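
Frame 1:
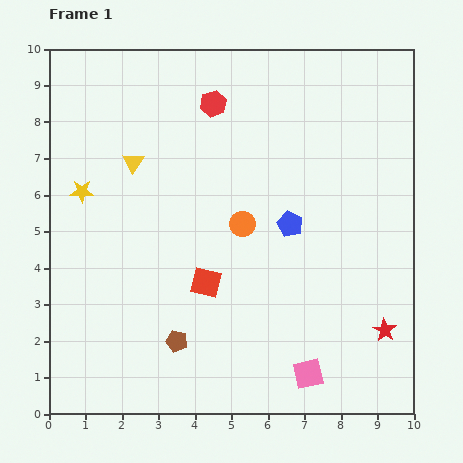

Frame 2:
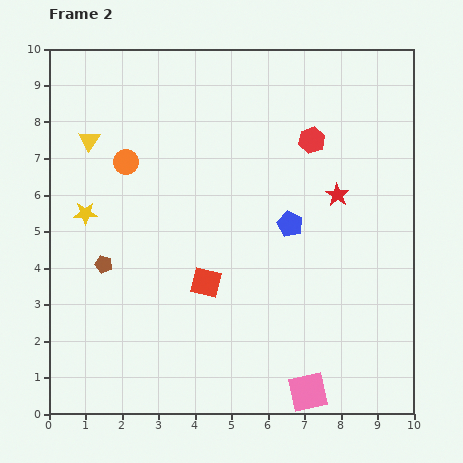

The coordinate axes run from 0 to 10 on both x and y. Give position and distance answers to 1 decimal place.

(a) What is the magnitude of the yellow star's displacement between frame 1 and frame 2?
0.6

The yellow star moved from (0.9, 6.1) to (1.0, 5.5), a distance of √(0.1² + 0.6²) ≈ 0.6.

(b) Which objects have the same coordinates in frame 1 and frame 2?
the blue pentagon, the red square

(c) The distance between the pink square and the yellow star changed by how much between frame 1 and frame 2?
-0.2

Distance in frame 1: 8.0. Distance in frame 2: 7.8.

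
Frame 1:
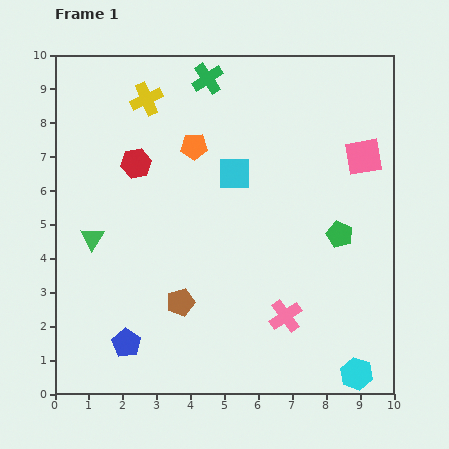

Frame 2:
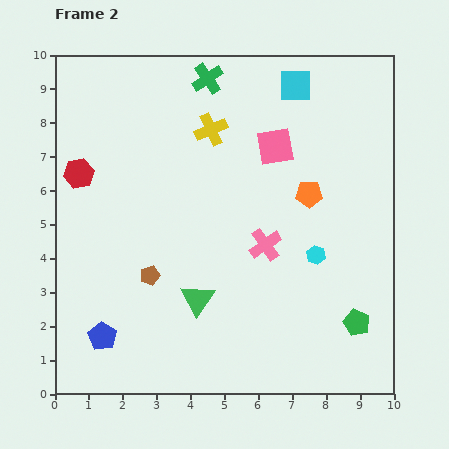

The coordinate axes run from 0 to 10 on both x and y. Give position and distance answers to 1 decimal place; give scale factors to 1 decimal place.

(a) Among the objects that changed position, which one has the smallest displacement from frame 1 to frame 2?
the blue pentagon

(moved 0.7)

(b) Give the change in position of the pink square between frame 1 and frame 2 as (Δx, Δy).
(-2.6, 0.3)

The pink square was at (9.1, 7.0) in frame 1 and (6.5, 7.3) in frame 2.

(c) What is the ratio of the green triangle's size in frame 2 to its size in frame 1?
1.4×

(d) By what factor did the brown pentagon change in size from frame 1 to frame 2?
0.7×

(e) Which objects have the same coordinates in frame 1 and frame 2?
the green cross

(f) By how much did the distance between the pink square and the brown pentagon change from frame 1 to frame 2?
-1.6

Distance in frame 1: 6.9. Distance in frame 2: 5.3.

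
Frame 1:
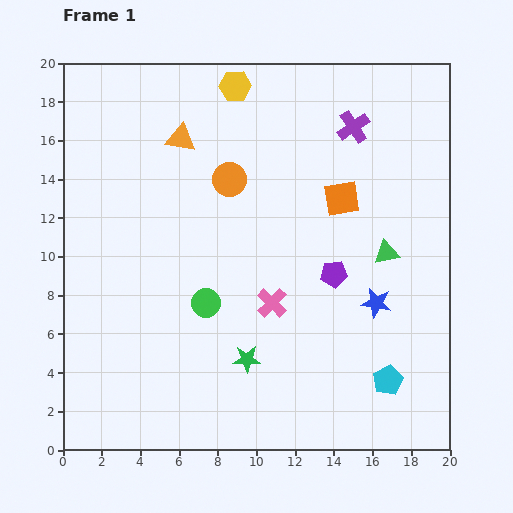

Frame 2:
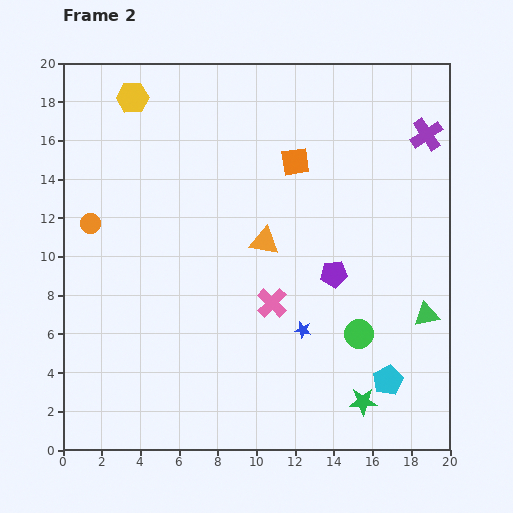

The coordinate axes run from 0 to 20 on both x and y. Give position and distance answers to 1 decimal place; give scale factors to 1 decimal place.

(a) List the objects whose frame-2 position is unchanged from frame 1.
the purple pentagon, the pink cross, the cyan pentagon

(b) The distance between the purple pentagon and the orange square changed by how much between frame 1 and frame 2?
+2.2

Distance in frame 1: 3.9. Distance in frame 2: 6.1.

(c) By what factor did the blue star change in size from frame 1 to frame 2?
0.6×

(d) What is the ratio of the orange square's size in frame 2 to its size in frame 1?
0.8×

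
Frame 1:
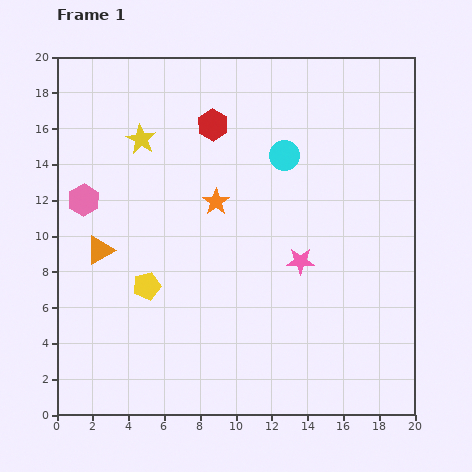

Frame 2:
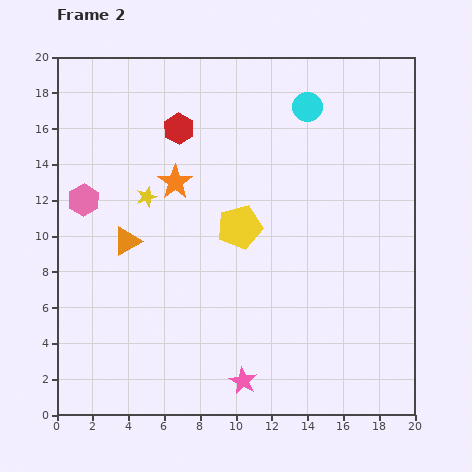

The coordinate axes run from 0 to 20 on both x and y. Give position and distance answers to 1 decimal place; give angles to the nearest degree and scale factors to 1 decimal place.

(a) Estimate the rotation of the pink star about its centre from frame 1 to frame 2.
29° clockwise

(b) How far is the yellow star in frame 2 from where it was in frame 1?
3.2

The yellow star moved from (4.7, 15.4) to (5.0, 12.2), a distance of √(0.3² + 3.2²) ≈ 3.2.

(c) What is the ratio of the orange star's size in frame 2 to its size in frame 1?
1.3×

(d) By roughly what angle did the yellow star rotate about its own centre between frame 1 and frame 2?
25° clockwise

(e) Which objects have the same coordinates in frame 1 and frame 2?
the pink hexagon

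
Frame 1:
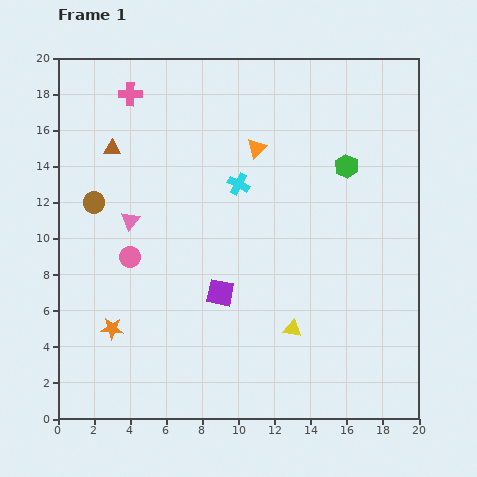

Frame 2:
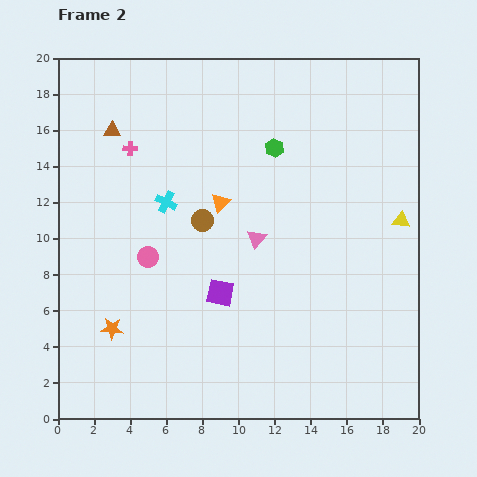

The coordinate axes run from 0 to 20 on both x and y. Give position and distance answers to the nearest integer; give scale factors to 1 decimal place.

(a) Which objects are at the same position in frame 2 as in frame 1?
the orange star, the purple square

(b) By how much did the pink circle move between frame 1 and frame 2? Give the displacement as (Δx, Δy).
(1, 0)

The pink circle was at (4, 9) in frame 1 and (5, 9) in frame 2.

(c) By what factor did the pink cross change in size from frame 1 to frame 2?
0.6×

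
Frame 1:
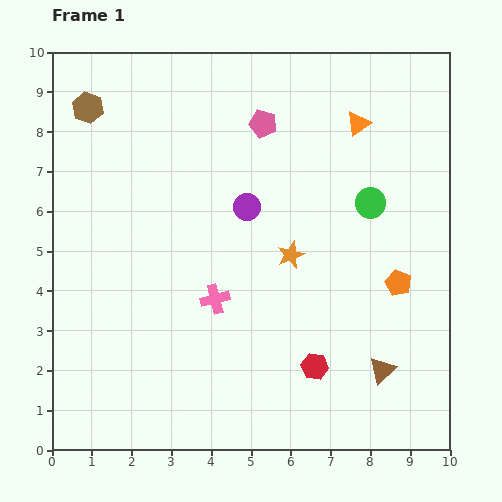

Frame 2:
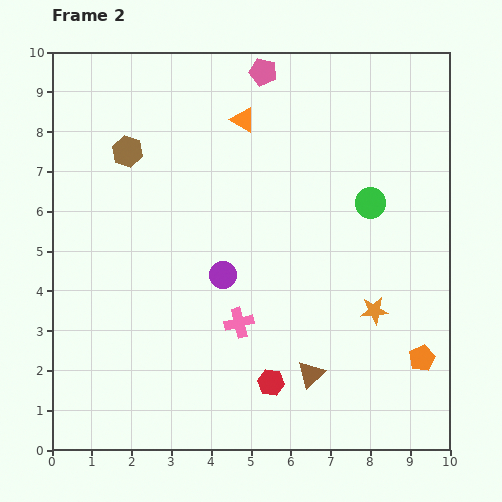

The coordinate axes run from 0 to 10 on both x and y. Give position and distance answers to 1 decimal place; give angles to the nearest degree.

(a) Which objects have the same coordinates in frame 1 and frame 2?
the green circle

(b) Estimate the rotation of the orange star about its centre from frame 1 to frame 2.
17° clockwise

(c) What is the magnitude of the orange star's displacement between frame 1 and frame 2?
2.5

The orange star moved from (6.0, 4.9) to (8.1, 3.5), a distance of √(2.1² + 1.4²) ≈ 2.5.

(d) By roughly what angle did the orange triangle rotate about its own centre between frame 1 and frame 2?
54° counter-clockwise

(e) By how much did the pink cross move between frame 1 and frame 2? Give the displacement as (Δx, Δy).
(0.6, -0.6)

The pink cross was at (4.1, 3.8) in frame 1 and (4.7, 3.2) in frame 2.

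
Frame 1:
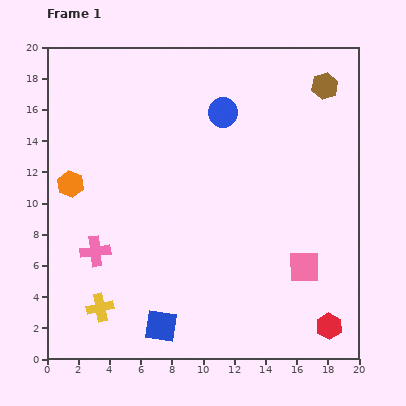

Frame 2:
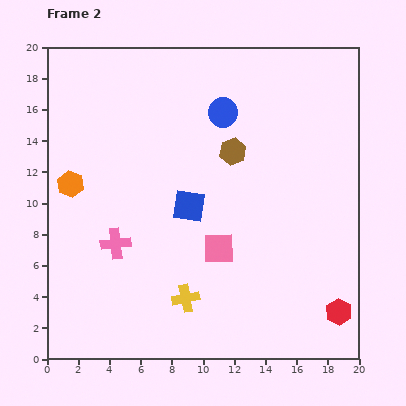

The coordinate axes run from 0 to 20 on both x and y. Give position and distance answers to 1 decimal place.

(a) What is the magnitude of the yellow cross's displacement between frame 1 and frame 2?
5.5

The yellow cross moved from (3.4, 3.3) to (8.9, 3.9), a distance of √(5.5² + 0.6²) ≈ 5.5.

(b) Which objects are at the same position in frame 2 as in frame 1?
the blue circle, the orange hexagon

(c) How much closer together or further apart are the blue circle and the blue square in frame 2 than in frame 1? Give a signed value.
-7.9

Distance in frame 1: 14.3. Distance in frame 2: 6.4.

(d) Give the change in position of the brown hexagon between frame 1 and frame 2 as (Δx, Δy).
(-5.9, -4.2)

The brown hexagon was at (17.8, 17.5) in frame 1 and (11.9, 13.3) in frame 2.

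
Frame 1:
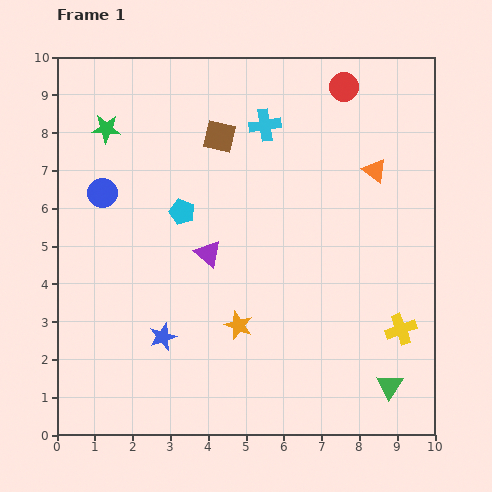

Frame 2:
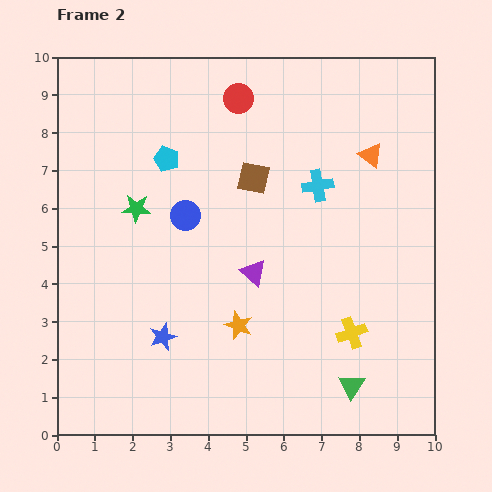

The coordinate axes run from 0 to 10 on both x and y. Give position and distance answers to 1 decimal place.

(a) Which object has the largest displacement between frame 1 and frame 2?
the red circle

(moved 2.8; next 2.3)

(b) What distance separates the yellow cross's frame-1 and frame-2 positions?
1.3

The yellow cross moved from (9.1, 2.8) to (7.8, 2.7), a distance of √(1.3² + 0.1²) ≈ 1.3.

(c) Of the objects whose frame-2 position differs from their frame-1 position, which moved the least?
the orange triangle

(moved 0.4)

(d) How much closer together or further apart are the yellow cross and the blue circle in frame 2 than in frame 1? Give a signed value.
-3.3

Distance in frame 1: 8.7. Distance in frame 2: 5.4.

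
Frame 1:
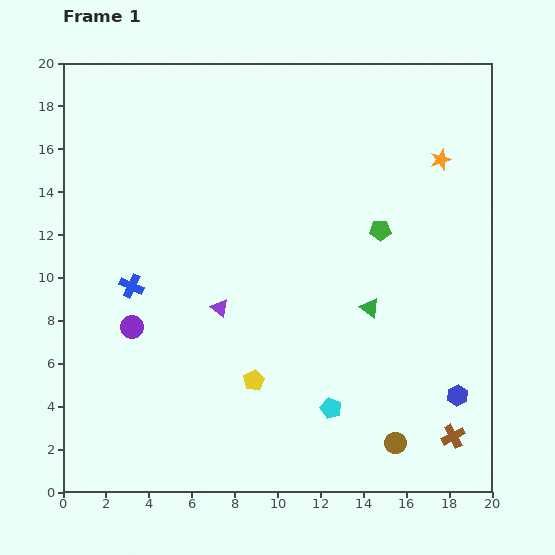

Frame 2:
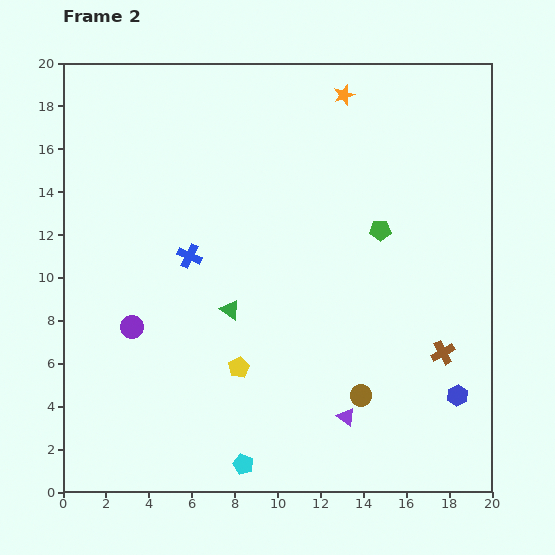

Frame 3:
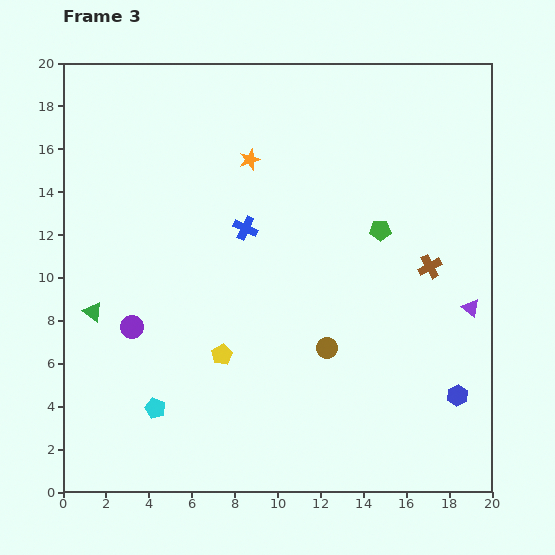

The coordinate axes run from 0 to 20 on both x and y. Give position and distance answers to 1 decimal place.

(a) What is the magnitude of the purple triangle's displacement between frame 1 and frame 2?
7.8

The purple triangle moved from (7.3, 8.6) to (13.2, 3.5), a distance of √(5.9² + 5.1²) ≈ 7.8.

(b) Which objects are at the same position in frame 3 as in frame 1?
the purple circle, the blue hexagon, the green pentagon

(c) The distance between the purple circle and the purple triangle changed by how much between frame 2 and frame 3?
+5.0

Distance in frame 2: 10.8. Distance in frame 3: 15.8.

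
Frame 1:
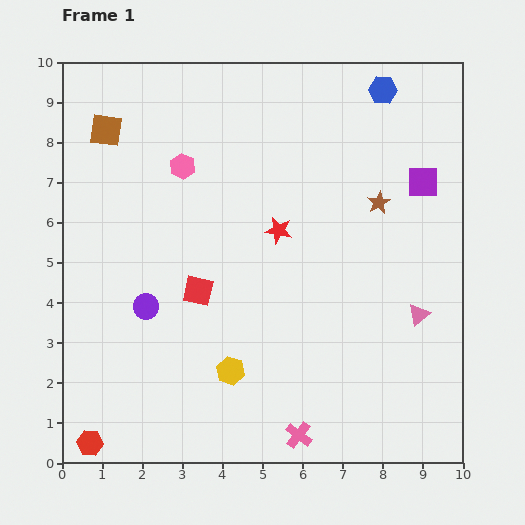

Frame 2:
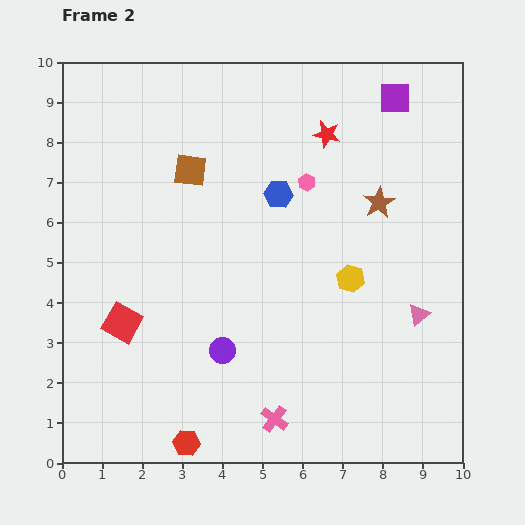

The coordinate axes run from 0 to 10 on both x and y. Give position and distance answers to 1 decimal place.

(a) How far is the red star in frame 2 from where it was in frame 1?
2.7

The red star moved from (5.4, 5.8) to (6.6, 8.2), a distance of √(1.2² + 2.4²) ≈ 2.7.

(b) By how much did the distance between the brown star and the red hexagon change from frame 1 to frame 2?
-1.7

Distance in frame 1: 9.4. Distance in frame 2: 7.7.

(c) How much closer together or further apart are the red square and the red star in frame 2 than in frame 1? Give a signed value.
+4.4

Distance in frame 1: 2.5. Distance in frame 2: 6.9.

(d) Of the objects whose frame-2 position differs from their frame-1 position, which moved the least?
the pink cross

(moved 0.7)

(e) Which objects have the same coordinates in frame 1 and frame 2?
the pink triangle, the brown star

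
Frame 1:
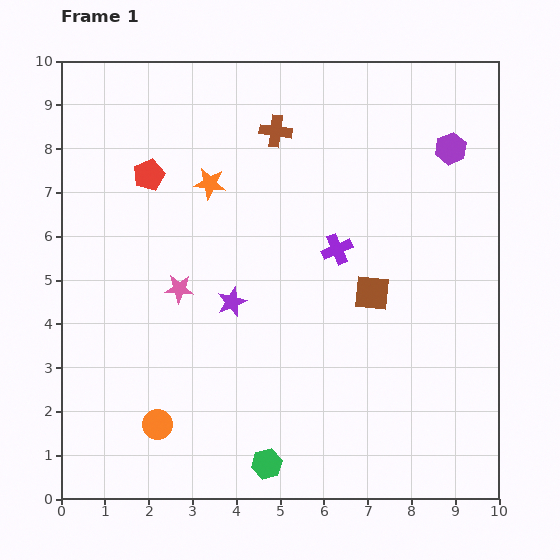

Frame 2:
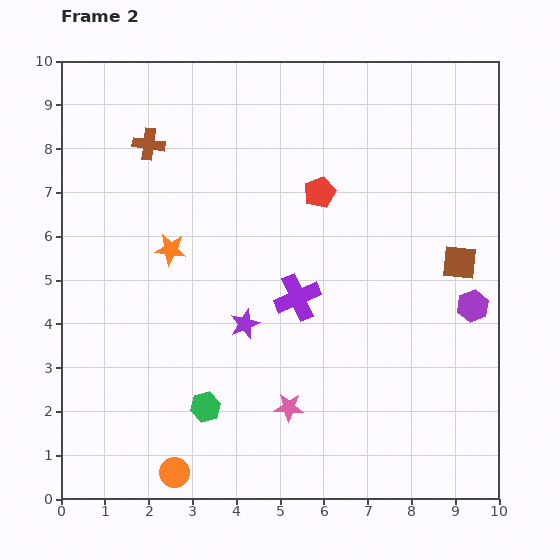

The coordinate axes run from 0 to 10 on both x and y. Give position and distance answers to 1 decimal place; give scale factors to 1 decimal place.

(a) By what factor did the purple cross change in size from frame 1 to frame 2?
1.5×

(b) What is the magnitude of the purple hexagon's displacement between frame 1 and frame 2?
3.6

The purple hexagon moved from (8.9, 8.0) to (9.4, 4.4), a distance of √(0.5² + 3.6²) ≈ 3.6.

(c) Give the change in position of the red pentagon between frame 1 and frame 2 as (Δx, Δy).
(3.9, -0.4)

The red pentagon was at (2.0, 7.4) in frame 1 and (5.9, 7.0) in frame 2.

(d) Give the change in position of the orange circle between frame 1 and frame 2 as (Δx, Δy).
(0.4, -1.1)

The orange circle was at (2.2, 1.7) in frame 1 and (2.6, 0.6) in frame 2.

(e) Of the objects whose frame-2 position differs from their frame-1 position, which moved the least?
the purple star

(moved 0.6)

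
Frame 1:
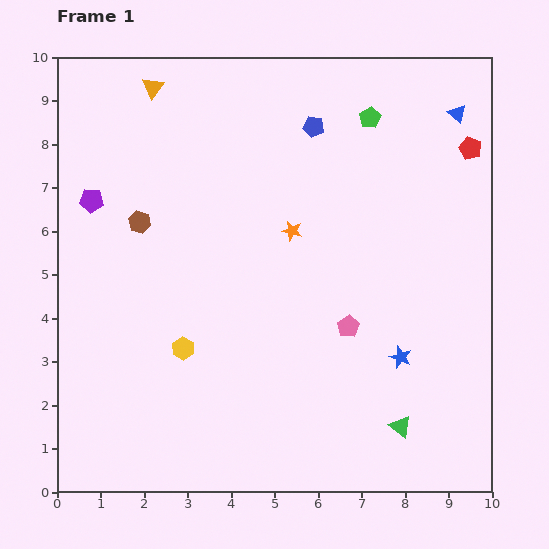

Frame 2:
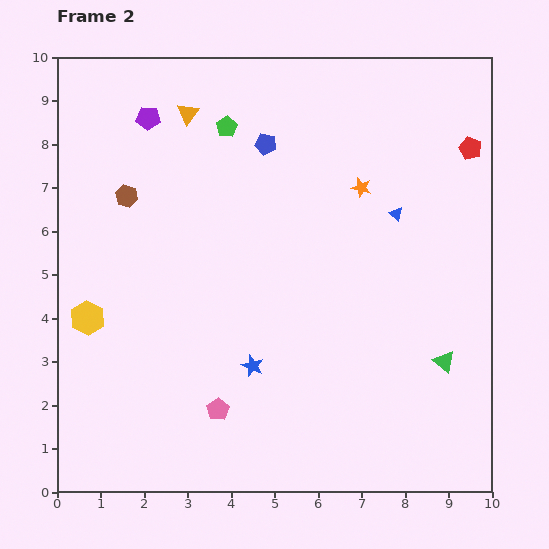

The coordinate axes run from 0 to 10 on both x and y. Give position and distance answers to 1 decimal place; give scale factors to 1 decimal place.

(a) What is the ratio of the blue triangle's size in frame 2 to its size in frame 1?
0.7×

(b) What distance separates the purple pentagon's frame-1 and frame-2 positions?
2.3

The purple pentagon moved from (0.8, 6.7) to (2.1, 8.6), a distance of √(1.3² + 1.9²) ≈ 2.3.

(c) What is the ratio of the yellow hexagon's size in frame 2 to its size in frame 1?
1.5×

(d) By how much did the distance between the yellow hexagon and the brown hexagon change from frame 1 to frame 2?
-0.2

Distance in frame 1: 3.1. Distance in frame 2: 2.9.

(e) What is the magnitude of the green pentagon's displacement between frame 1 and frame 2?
3.3

The green pentagon moved from (7.2, 8.6) to (3.9, 8.4), a distance of √(3.3² + 0.2²) ≈ 3.3.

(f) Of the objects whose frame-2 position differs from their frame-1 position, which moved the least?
the brown hexagon

(moved 0.7)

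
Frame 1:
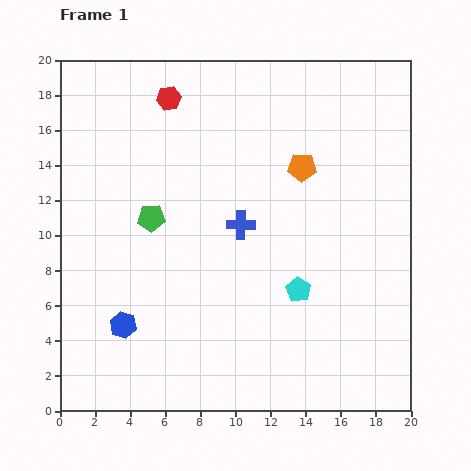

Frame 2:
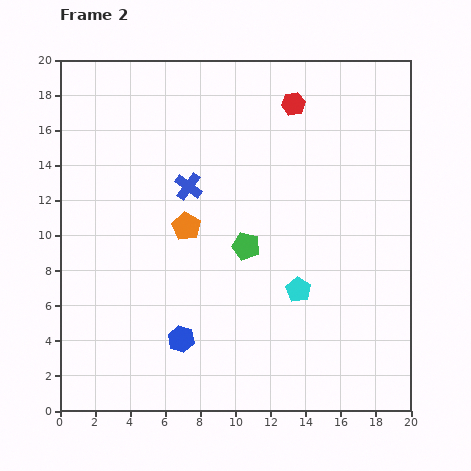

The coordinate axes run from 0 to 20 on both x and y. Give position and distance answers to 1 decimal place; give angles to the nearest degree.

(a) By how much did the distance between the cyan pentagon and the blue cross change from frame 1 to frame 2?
+3.6

Distance in frame 1: 5.0. Distance in frame 2: 8.6.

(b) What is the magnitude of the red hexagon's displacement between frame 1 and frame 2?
7.1

The red hexagon moved from (6.2, 17.8) to (13.3, 17.5), a distance of √(7.1² + 0.3²) ≈ 7.1.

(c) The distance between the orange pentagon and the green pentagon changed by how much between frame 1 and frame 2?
-5.5

Distance in frame 1: 9.1. Distance in frame 2: 3.6.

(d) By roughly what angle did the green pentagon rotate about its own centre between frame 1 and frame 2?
19° clockwise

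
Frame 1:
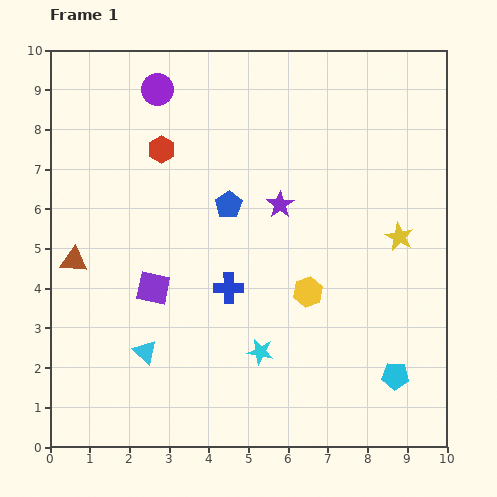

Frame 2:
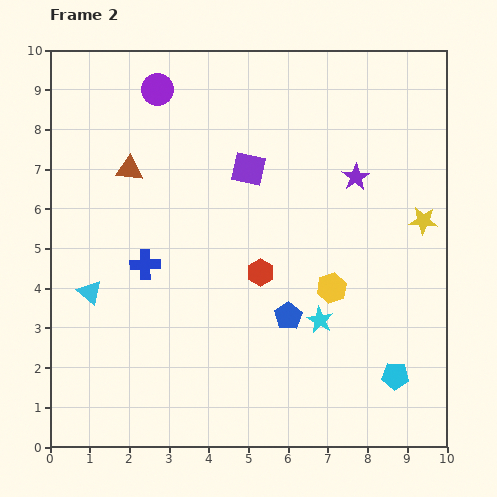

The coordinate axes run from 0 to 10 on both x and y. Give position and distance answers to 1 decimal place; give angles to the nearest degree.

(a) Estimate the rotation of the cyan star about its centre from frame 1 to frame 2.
20° clockwise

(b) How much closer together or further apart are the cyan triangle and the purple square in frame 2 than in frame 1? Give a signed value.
+3.5

Distance in frame 1: 1.6. Distance in frame 2: 5.1.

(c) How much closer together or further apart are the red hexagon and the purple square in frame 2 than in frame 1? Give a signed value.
-0.9

Distance in frame 1: 3.5. Distance in frame 2: 2.6.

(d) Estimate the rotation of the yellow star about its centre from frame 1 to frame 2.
23° counter-clockwise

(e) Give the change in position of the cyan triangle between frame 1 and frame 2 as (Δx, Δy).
(-1.4, 1.5)

The cyan triangle was at (2.4, 2.4) in frame 1 and (1.0, 3.9) in frame 2.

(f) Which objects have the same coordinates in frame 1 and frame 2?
the purple circle, the cyan pentagon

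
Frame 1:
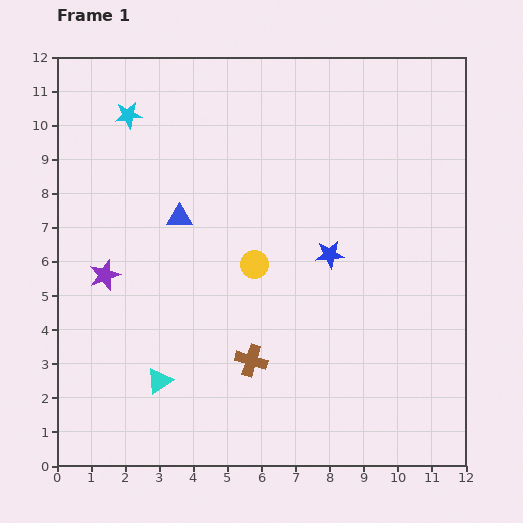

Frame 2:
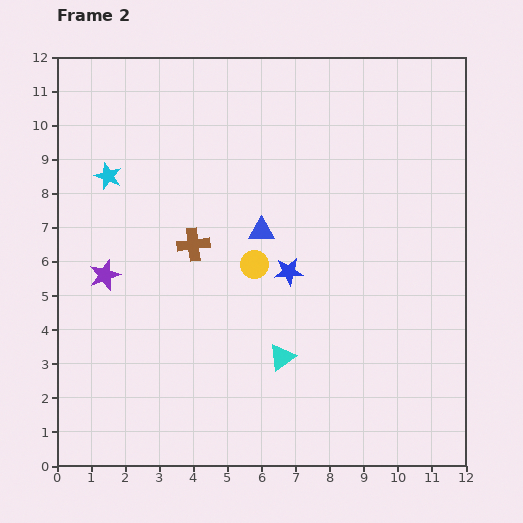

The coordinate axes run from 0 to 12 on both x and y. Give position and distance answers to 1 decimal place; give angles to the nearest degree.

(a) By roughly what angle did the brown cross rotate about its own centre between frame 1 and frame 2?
23° counter-clockwise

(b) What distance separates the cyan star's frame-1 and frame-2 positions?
1.9

The cyan star moved from (2.1, 10.3) to (1.5, 8.5), a distance of √(0.6² + 1.8²) ≈ 1.9.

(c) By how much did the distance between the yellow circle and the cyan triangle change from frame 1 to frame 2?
-1.6

Distance in frame 1: 4.4. Distance in frame 2: 2.8.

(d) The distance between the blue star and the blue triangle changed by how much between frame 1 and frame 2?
-3.1

Distance in frame 1: 4.5. Distance in frame 2: 1.4.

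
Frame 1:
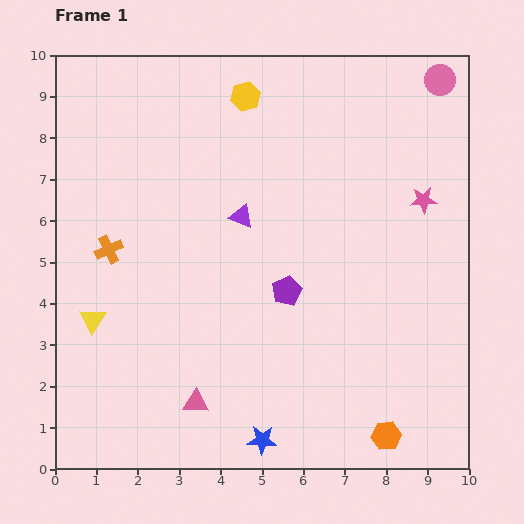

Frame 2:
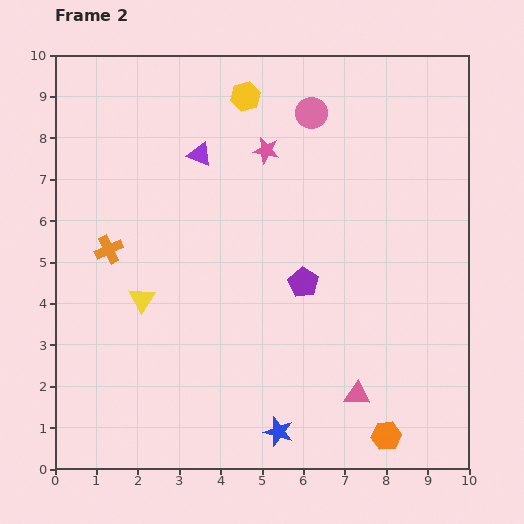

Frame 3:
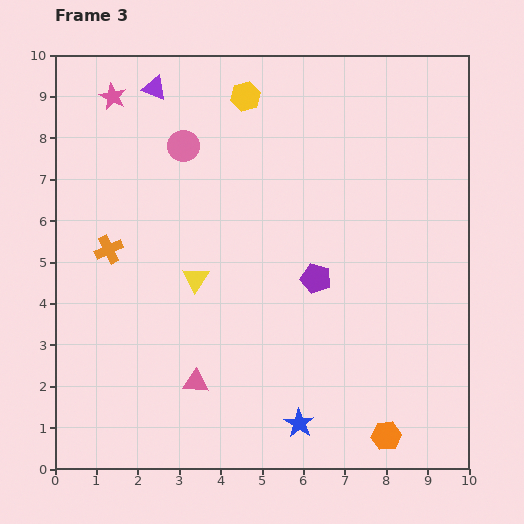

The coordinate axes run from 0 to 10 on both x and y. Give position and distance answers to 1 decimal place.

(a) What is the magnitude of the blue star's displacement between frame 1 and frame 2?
0.4

The blue star moved from (5.0, 0.7) to (5.4, 0.9), a distance of √(0.4² + 0.2²) ≈ 0.4.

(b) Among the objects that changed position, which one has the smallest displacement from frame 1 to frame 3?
the pink triangle

(moved 0.5)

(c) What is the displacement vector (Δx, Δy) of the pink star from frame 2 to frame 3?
(-3.7, 1.3)

The pink star was at (5.1, 7.7) in frame 2 and (1.4, 9.0) in frame 3.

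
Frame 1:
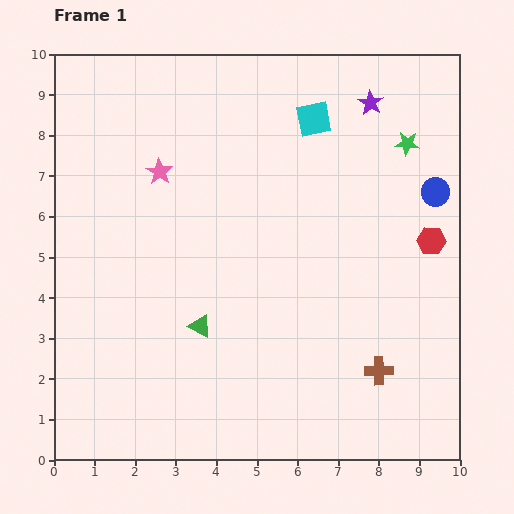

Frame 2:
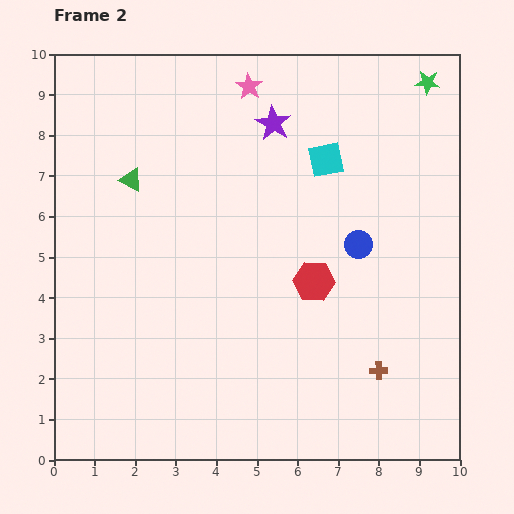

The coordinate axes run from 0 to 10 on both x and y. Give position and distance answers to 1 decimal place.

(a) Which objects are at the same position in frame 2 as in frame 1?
the brown cross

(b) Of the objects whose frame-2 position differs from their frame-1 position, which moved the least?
the cyan square

(moved 1.0)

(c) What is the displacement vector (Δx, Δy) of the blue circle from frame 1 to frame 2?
(-1.9, -1.3)

The blue circle was at (9.4, 6.6) in frame 1 and (7.5, 5.3) in frame 2.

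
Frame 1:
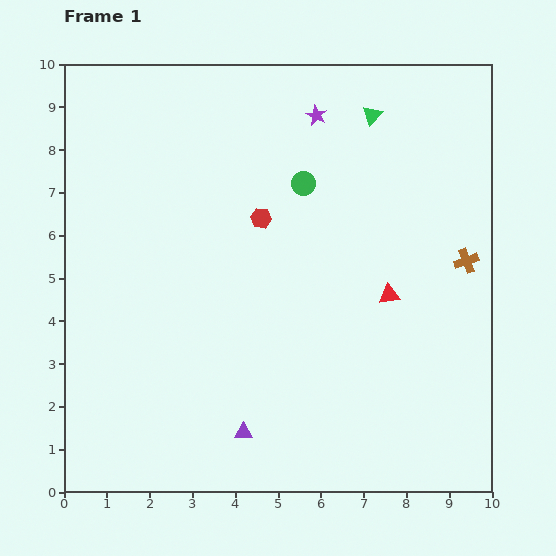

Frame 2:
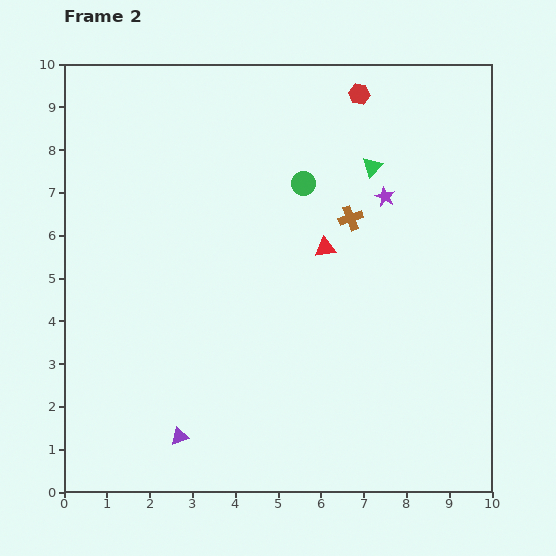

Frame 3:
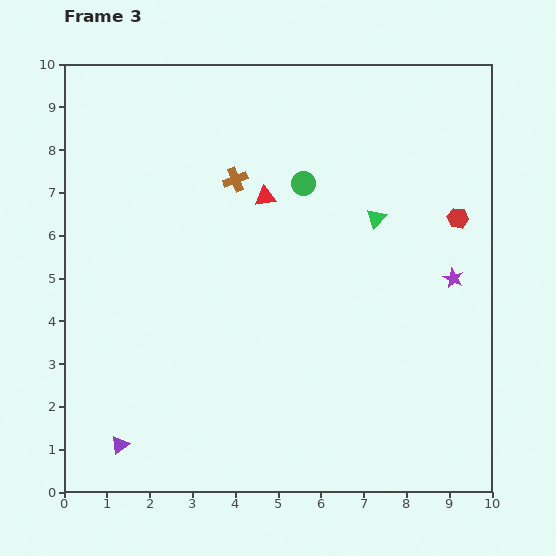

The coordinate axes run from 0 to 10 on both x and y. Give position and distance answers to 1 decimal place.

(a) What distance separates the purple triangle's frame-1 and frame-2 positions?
1.5

The purple triangle moved from (4.2, 1.4) to (2.7, 1.3), a distance of √(1.5² + 0.1²) ≈ 1.5.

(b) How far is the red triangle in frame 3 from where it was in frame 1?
3.7

The red triangle moved from (7.6, 4.6) to (4.7, 6.9), a distance of √(2.9² + 2.3²) ≈ 3.7.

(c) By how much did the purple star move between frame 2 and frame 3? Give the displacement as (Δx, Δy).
(1.6, -1.9)

The purple star was at (7.5, 6.9) in frame 2 and (9.1, 5.0) in frame 3.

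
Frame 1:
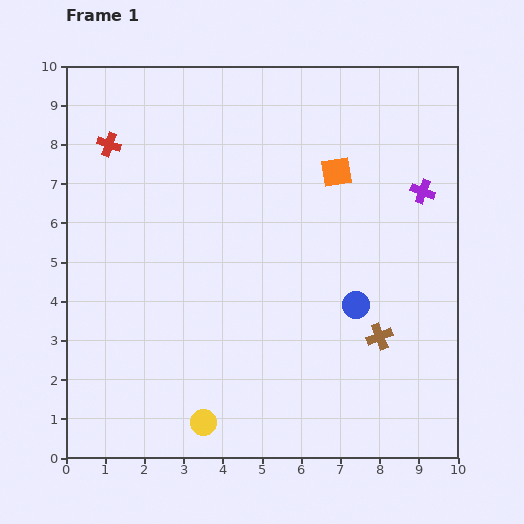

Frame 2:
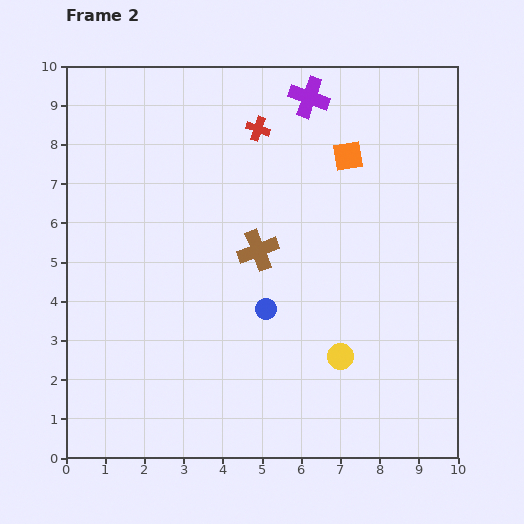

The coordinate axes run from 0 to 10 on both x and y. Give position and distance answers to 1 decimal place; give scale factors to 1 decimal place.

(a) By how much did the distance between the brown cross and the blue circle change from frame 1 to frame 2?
+0.5

Distance in frame 1: 1.0. Distance in frame 2: 1.5.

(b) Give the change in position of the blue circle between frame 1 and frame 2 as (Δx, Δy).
(-2.3, -0.1)

The blue circle was at (7.4, 3.9) in frame 1 and (5.1, 3.8) in frame 2.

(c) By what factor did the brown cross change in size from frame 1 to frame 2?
1.6×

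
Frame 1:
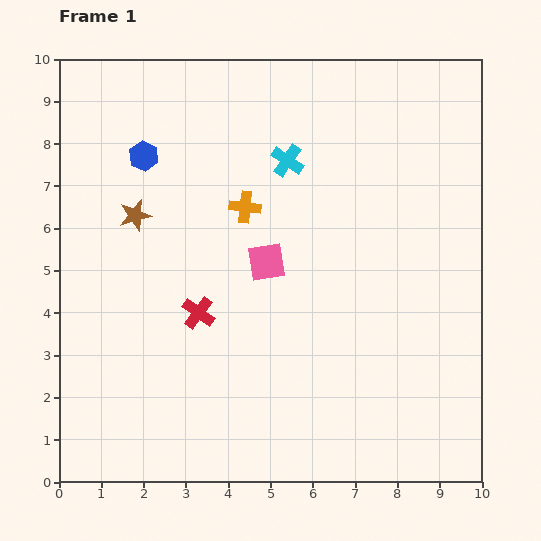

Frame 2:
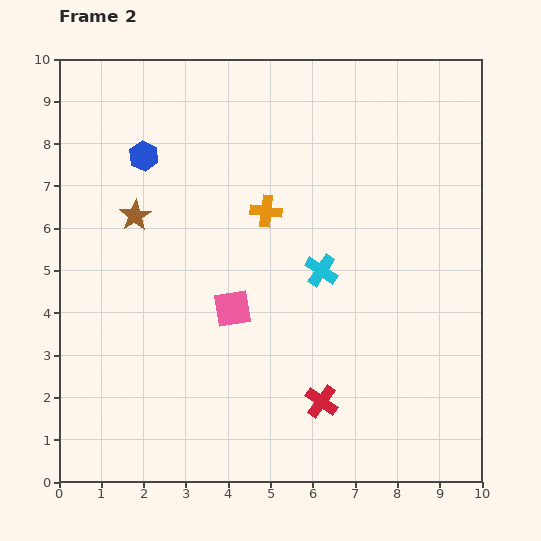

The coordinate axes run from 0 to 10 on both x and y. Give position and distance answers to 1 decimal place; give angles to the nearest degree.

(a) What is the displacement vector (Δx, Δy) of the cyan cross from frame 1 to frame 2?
(0.8, -2.6)

The cyan cross was at (5.4, 7.6) in frame 1 and (6.2, 5.0) in frame 2.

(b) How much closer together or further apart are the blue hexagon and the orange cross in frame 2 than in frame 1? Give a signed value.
+0.5

Distance in frame 1: 2.7. Distance in frame 2: 3.2.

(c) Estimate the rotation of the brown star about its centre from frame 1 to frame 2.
17° counter-clockwise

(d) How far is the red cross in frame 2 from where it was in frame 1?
3.6

The red cross moved from (3.3, 4.0) to (6.2, 1.9), a distance of √(2.9² + 2.1²) ≈ 3.6.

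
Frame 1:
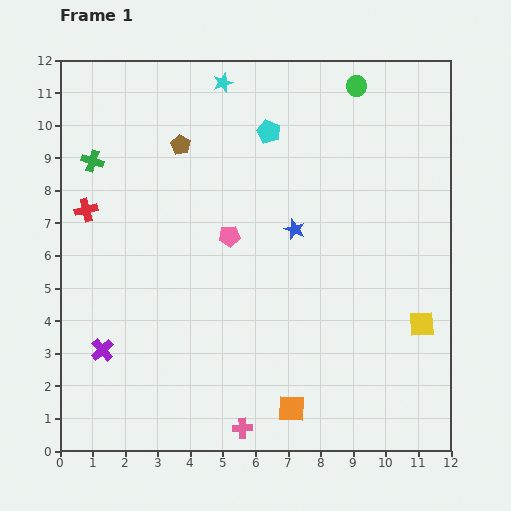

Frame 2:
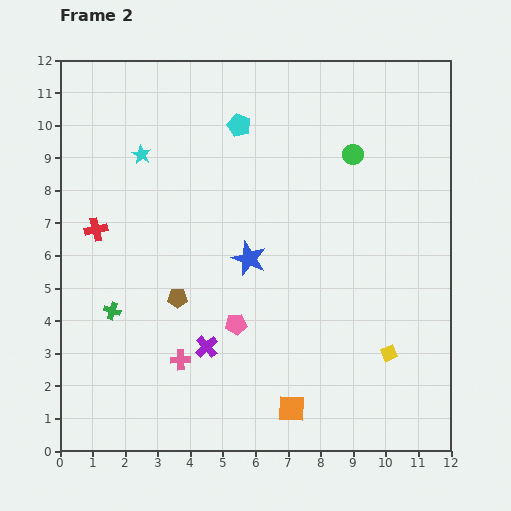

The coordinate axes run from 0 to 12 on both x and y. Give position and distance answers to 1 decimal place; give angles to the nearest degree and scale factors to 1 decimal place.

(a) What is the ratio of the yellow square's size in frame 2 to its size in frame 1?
0.6×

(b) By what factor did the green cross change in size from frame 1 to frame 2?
0.8×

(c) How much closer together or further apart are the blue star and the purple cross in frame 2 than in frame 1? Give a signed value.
-4.0

Distance in frame 1: 7.0. Distance in frame 2: 3.0.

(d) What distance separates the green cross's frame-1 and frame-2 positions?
4.6

The green cross moved from (1.0, 8.9) to (1.6, 4.3), a distance of √(0.6² + 4.6²) ≈ 4.6.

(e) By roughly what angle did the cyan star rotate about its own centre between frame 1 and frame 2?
24° counter-clockwise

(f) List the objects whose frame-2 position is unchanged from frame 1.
the orange square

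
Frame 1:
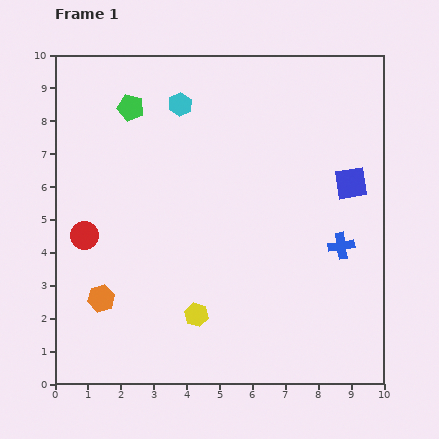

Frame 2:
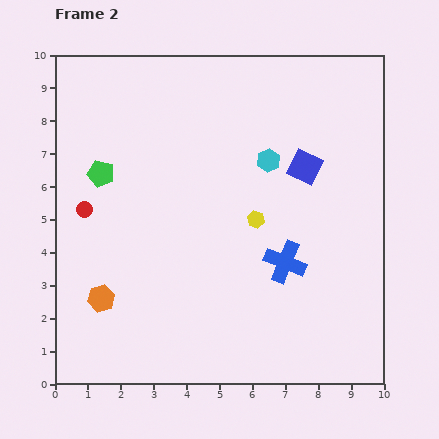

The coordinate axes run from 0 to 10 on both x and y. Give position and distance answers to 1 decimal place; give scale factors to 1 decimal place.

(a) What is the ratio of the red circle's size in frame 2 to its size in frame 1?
0.6×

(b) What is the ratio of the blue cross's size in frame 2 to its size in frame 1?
1.6×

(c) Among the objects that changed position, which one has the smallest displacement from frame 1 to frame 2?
the red circle

(moved 0.8)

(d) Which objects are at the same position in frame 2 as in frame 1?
the orange hexagon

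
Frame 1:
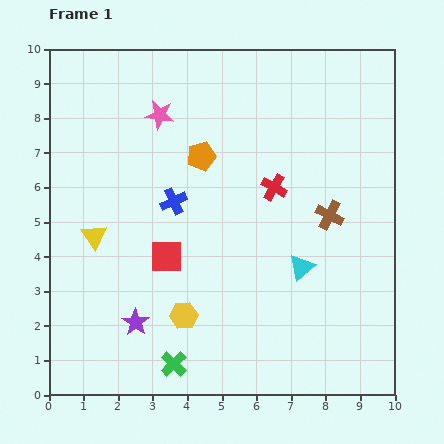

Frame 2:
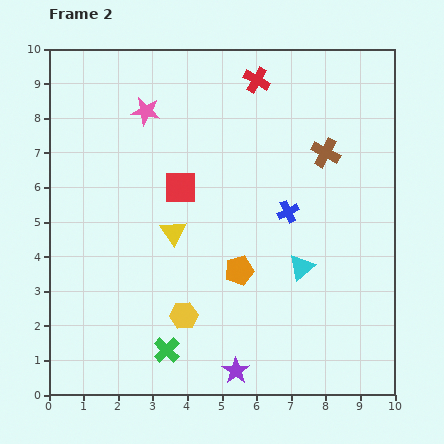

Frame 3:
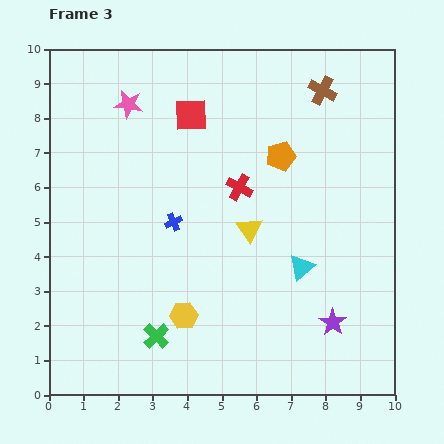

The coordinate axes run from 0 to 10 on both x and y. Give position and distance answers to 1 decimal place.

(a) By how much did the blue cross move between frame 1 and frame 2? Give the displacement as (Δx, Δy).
(3.3, -0.3)

The blue cross was at (3.6, 5.6) in frame 1 and (6.9, 5.3) in frame 2.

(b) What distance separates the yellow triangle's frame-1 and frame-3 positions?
4.5

The yellow triangle moved from (1.3, 4.6) to (5.8, 4.8), a distance of √(4.5² + 0.2²) ≈ 4.5.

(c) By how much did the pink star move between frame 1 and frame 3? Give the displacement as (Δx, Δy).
(-0.9, 0.3)

The pink star was at (3.2, 8.1) in frame 1 and (2.3, 8.4) in frame 3.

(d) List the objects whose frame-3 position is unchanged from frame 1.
the yellow hexagon, the cyan triangle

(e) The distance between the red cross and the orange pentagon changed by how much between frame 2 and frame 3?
-4.0

Distance in frame 2: 5.5. Distance in frame 3: 1.5.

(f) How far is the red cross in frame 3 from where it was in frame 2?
3.1

The red cross moved from (6.0, 9.1) to (5.5, 6.0), a distance of √(0.5² + 3.1²) ≈ 3.1.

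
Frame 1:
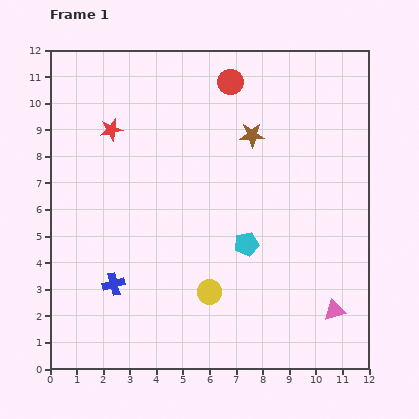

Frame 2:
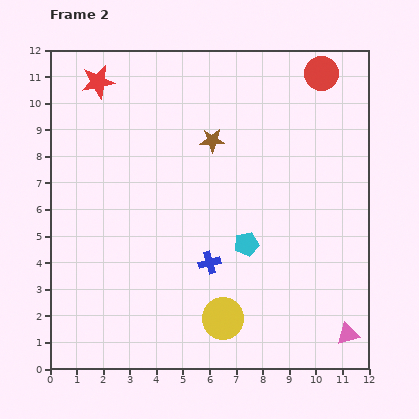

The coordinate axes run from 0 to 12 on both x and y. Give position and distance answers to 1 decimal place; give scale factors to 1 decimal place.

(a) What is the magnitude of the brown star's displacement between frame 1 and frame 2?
1.5

The brown star moved from (7.6, 8.8) to (6.1, 8.6), a distance of √(1.5² + 0.2²) ≈ 1.5.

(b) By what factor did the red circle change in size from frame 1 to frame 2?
1.3×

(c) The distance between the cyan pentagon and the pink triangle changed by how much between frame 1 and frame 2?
+1.0

Distance in frame 1: 4.1. Distance in frame 2: 5.1.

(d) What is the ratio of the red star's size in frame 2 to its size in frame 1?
1.5×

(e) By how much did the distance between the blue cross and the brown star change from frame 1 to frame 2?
-3.0

Distance in frame 1: 7.6. Distance in frame 2: 4.6.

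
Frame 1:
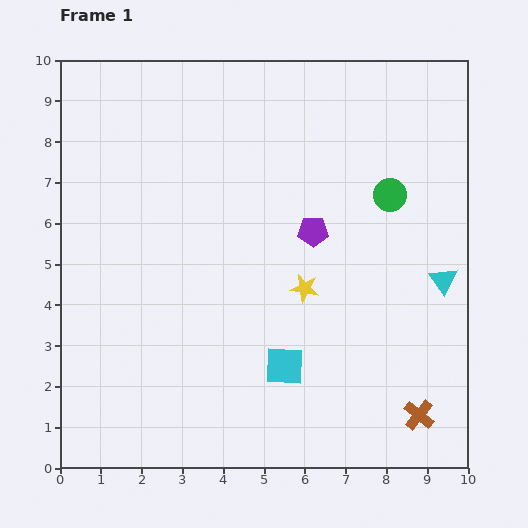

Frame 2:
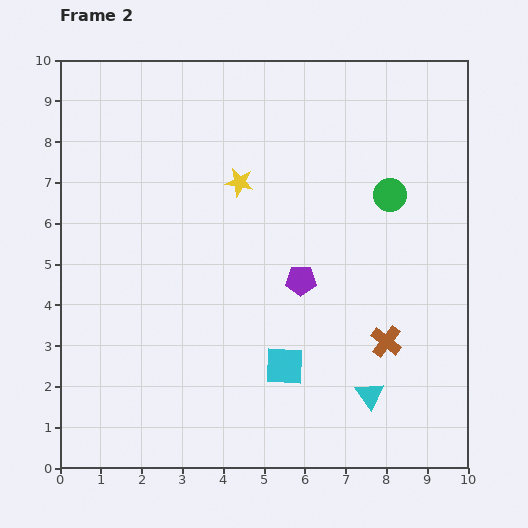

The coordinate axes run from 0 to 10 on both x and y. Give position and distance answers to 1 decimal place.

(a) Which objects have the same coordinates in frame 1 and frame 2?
the cyan square, the green circle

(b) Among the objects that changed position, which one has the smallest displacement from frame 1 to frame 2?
the purple pentagon

(moved 1.2)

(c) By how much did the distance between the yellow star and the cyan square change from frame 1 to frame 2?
+2.6

Distance in frame 1: 2.0. Distance in frame 2: 4.6.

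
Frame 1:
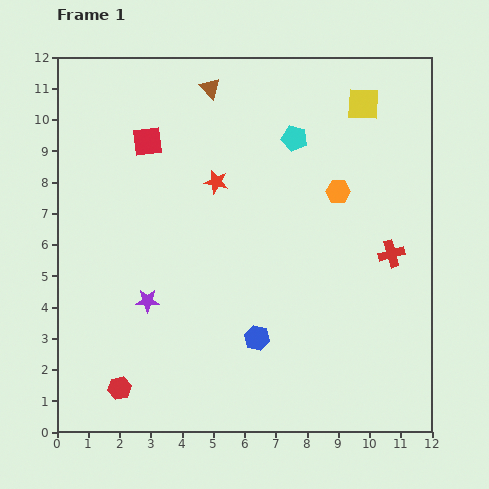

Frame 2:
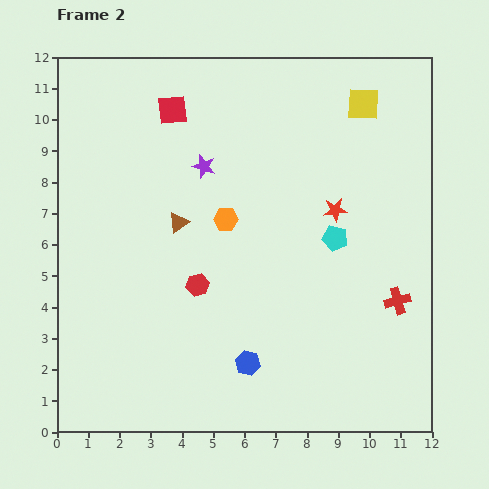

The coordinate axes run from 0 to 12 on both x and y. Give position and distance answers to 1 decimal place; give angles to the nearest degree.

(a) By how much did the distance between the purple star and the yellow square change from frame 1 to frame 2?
-3.8

Distance in frame 1: 9.3. Distance in frame 2: 5.5.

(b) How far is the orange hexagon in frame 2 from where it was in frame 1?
3.7

The orange hexagon moved from (9.0, 7.7) to (5.4, 6.8), a distance of √(3.6² + 0.9²) ≈ 3.7.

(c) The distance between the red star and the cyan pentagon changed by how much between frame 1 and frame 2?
-2.0

Distance in frame 1: 2.9. Distance in frame 2: 0.9.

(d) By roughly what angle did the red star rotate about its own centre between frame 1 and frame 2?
19° counter-clockwise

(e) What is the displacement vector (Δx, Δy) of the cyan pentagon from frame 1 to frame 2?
(1.3, -3.2)

The cyan pentagon was at (7.6, 9.4) in frame 1 and (8.9, 6.2) in frame 2.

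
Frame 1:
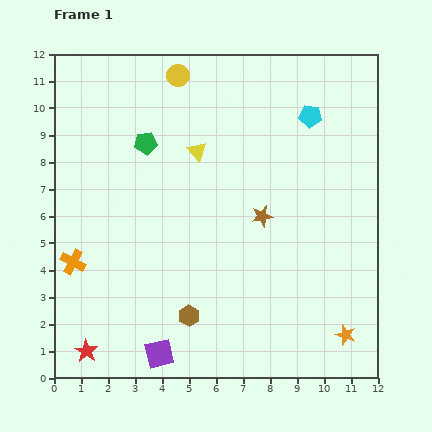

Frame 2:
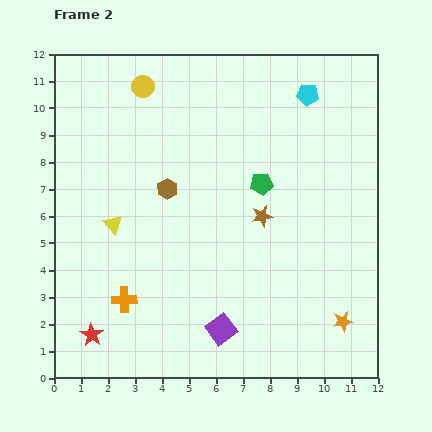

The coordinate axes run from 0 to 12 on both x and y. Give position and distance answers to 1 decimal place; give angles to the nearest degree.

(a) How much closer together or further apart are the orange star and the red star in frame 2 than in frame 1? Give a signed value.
-0.3

Distance in frame 1: 9.6. Distance in frame 2: 9.3.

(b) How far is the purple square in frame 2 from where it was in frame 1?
2.5

The purple square moved from (3.9, 0.9) to (6.2, 1.8), a distance of √(2.3² + 0.9²) ≈ 2.5.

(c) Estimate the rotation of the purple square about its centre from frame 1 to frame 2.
24° counter-clockwise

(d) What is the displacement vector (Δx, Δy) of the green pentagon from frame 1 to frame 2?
(4.3, -1.5)

The green pentagon was at (3.4, 8.7) in frame 1 and (7.7, 7.2) in frame 2.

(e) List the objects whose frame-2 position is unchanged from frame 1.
the brown star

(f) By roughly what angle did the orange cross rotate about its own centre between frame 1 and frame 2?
30° counter-clockwise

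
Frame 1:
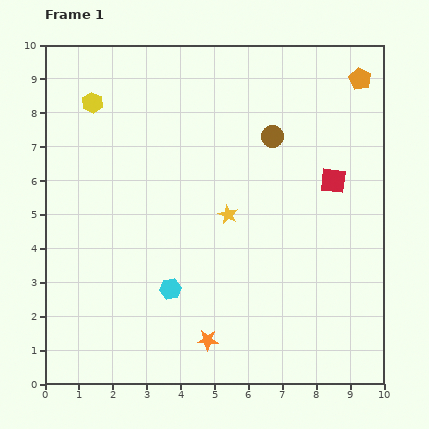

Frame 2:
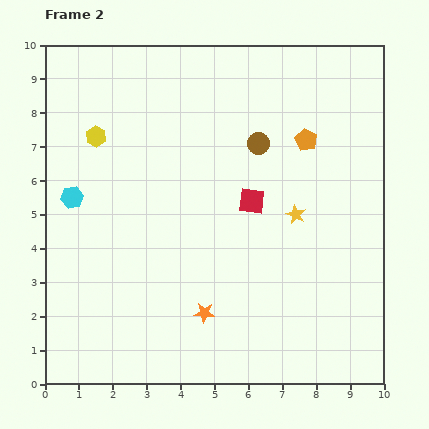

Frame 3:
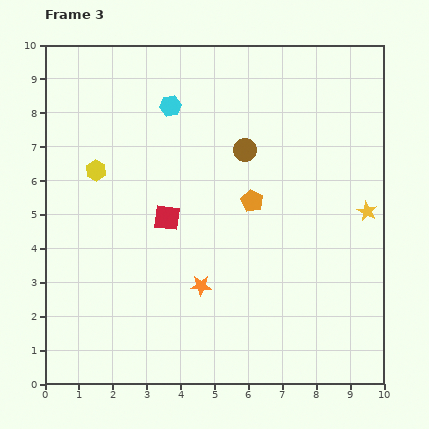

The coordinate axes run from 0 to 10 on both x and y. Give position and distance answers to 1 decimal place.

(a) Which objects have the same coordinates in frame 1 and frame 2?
none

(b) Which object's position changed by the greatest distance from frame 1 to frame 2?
the cyan hexagon

(moved 4.0; next 2.5)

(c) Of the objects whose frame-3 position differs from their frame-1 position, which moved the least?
the brown circle

(moved 0.9)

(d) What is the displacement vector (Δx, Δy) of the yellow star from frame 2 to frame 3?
(2.1, 0.1)

The yellow star was at (7.4, 5.0) in frame 2 and (9.5, 5.1) in frame 3.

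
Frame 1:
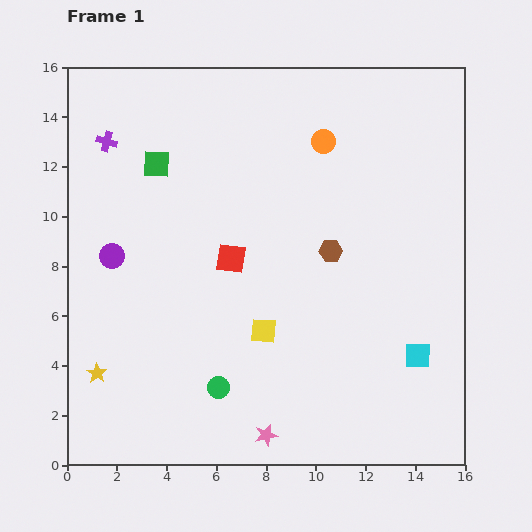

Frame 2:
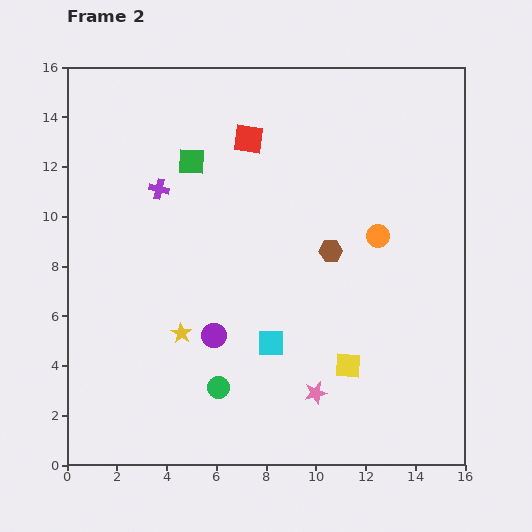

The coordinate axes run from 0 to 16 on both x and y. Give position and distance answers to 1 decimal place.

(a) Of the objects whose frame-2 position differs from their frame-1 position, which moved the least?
the green square

(moved 1.4)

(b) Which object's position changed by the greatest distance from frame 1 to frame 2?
the cyan square

(moved 5.9; next 5.2)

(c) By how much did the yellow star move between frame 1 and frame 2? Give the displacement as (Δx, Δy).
(3.4, 1.6)

The yellow star was at (1.2, 3.7) in frame 1 and (4.6, 5.3) in frame 2.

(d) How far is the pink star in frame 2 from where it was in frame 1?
2.6

The pink star moved from (8.0, 1.2) to (10.0, 2.9), a distance of √(2.0² + 1.7²) ≈ 2.6.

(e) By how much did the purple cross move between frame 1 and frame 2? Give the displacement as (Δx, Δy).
(2.1, -1.9)

The purple cross was at (1.6, 13.0) in frame 1 and (3.7, 11.1) in frame 2.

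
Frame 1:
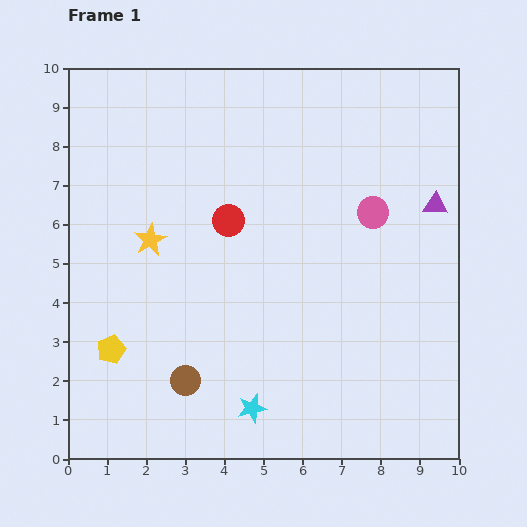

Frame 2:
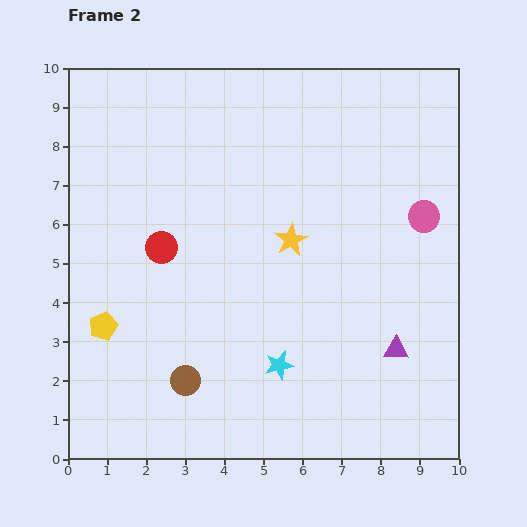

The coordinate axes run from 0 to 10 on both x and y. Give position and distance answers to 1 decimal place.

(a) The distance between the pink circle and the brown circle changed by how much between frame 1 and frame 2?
+1.0

Distance in frame 1: 6.4. Distance in frame 2: 7.4.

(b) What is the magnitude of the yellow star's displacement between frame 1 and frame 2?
3.6

The yellow star moved from (2.1, 5.6) to (5.7, 5.6), a distance of √(3.6² + 0.0²) ≈ 3.6.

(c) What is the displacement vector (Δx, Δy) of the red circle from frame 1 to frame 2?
(-1.7, -0.7)

The red circle was at (4.1, 6.1) in frame 1 and (2.4, 5.4) in frame 2.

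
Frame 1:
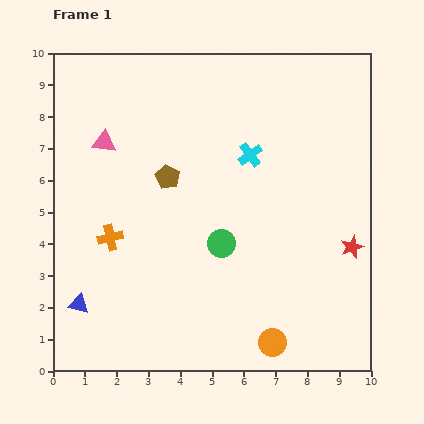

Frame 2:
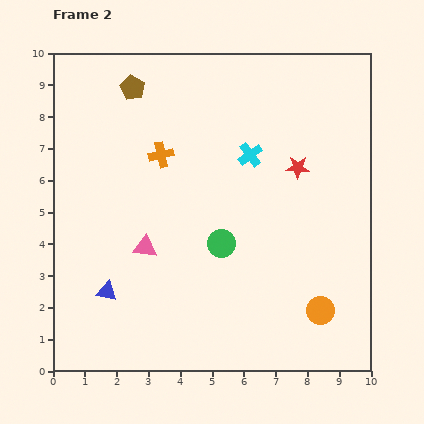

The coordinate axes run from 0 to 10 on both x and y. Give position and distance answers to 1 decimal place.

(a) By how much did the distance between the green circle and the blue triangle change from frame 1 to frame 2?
-1.0

Distance in frame 1: 4.9. Distance in frame 2: 3.9.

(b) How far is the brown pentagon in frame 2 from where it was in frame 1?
3.0

The brown pentagon moved from (3.6, 6.1) to (2.5, 8.9), a distance of √(1.1² + 2.8²) ≈ 3.0.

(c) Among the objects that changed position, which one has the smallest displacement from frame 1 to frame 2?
the blue triangle

(moved 1.0)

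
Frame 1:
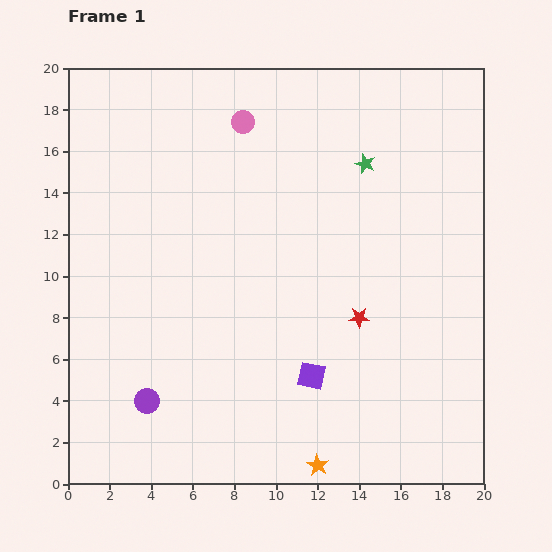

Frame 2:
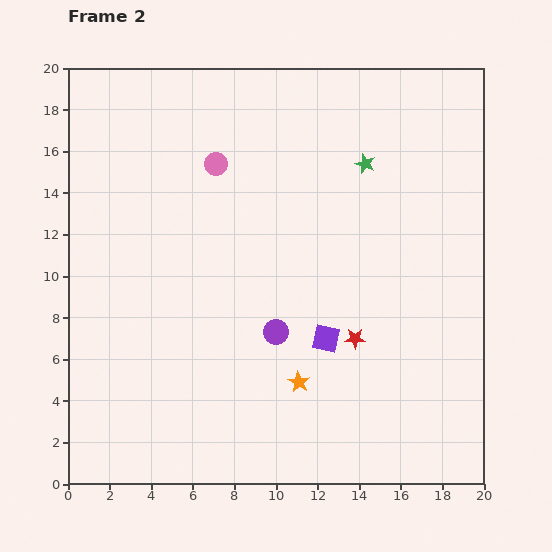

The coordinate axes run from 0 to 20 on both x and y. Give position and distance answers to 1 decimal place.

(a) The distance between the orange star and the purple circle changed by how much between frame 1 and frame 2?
-6.2

Distance in frame 1: 8.8. Distance in frame 2: 2.6.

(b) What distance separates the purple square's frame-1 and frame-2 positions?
1.9

The purple square moved from (11.7, 5.2) to (12.4, 7.0), a distance of √(0.7² + 1.8²) ≈ 1.9.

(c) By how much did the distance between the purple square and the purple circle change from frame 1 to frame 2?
-5.6

Distance in frame 1: 8.0. Distance in frame 2: 2.4.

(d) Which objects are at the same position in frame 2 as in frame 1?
the green star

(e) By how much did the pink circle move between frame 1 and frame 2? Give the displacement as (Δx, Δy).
(-1.3, -2.0)

The pink circle was at (8.4, 17.4) in frame 1 and (7.1, 15.4) in frame 2.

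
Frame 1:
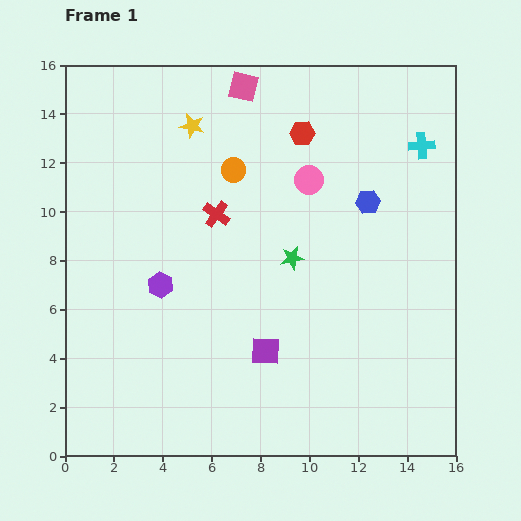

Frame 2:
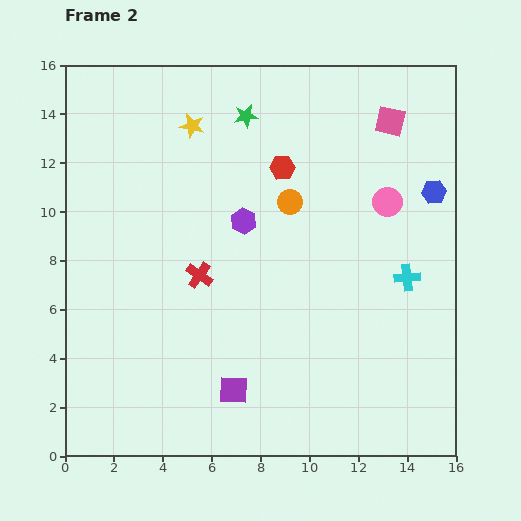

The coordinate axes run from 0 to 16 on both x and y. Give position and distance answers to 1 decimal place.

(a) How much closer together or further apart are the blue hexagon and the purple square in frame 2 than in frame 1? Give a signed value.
+4.1

Distance in frame 1: 7.4. Distance in frame 2: 11.5.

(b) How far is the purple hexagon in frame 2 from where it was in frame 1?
4.3

The purple hexagon moved from (3.9, 7.0) to (7.3, 9.6), a distance of √(3.4² + 2.6²) ≈ 4.3.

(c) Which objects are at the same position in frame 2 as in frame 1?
the yellow star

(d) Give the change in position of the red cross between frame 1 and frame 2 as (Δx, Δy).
(-0.7, -2.5)

The red cross was at (6.2, 9.9) in frame 1 and (5.5, 7.4) in frame 2.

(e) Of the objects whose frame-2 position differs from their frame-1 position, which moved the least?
the red hexagon

(moved 1.6)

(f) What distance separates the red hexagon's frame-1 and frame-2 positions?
1.6

The red hexagon moved from (9.7, 13.2) to (8.9, 11.8), a distance of √(0.8² + 1.4²) ≈ 1.6.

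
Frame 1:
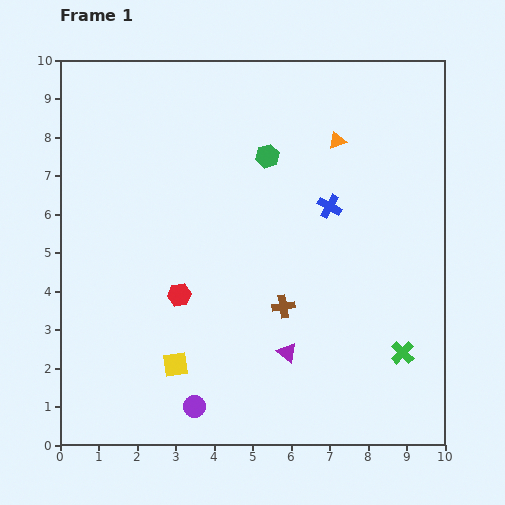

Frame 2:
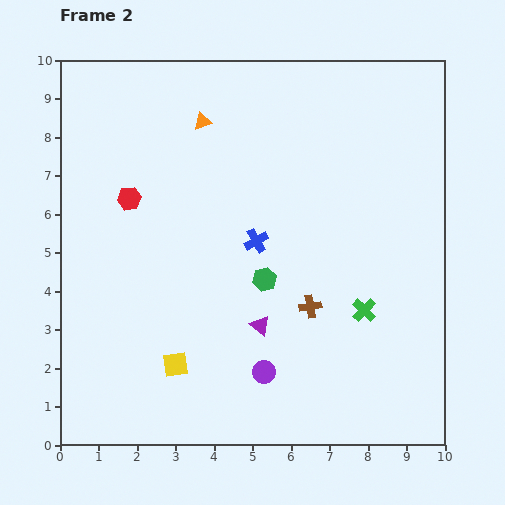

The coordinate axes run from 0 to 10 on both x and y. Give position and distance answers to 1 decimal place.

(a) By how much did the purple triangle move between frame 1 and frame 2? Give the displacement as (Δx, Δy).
(-0.7, 0.7)

The purple triangle was at (5.9, 2.4) in frame 1 and (5.2, 3.1) in frame 2.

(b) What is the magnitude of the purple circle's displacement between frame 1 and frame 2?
2.0

The purple circle moved from (3.5, 1.0) to (5.3, 1.9), a distance of √(1.8² + 0.9²) ≈ 2.0.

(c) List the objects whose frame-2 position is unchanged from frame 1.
the yellow square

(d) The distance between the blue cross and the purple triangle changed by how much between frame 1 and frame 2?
-1.8

Distance in frame 1: 4.0. Distance in frame 2: 2.2.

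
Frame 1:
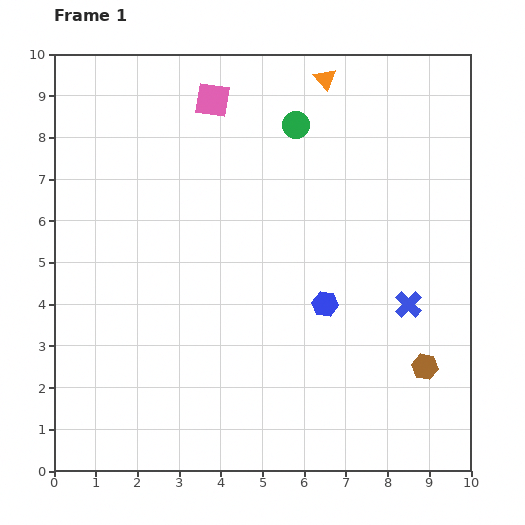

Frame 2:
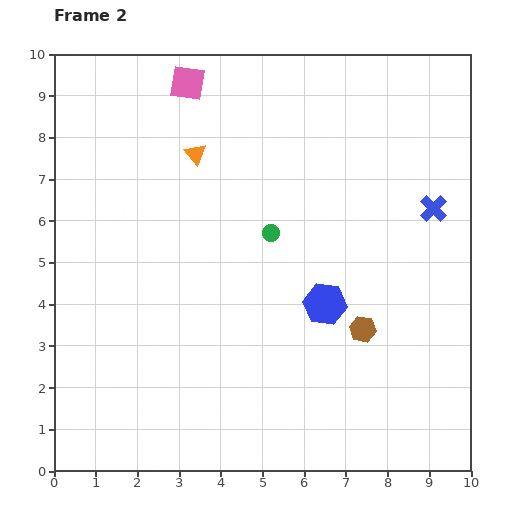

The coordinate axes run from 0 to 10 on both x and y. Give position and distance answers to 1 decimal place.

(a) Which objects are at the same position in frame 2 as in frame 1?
the blue hexagon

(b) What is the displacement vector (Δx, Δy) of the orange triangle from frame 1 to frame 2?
(-3.1, -1.8)

The orange triangle was at (6.5, 9.4) in frame 1 and (3.4, 7.6) in frame 2.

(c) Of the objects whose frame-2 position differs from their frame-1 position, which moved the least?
the pink square

(moved 0.7)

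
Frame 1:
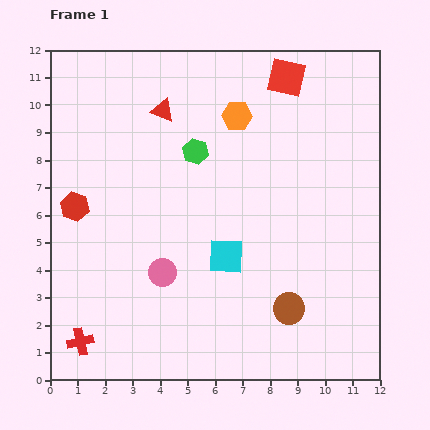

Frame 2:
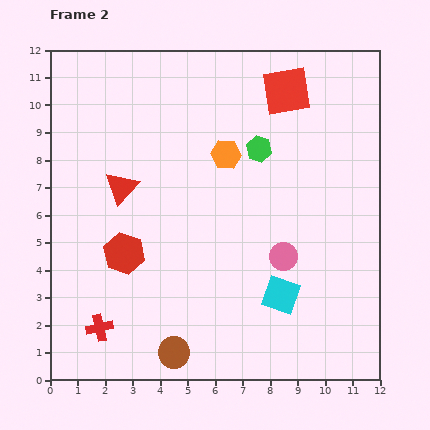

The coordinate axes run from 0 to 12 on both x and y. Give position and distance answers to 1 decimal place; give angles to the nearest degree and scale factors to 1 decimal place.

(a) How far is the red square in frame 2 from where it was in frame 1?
0.5

The red square moved from (8.6, 11.0) to (8.6, 10.5), a distance of √(0.0² + 0.5²) ≈ 0.5.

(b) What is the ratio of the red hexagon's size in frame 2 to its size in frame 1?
1.4×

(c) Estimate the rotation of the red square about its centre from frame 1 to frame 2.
22° counter-clockwise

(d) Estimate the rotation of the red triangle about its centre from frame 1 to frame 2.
51° clockwise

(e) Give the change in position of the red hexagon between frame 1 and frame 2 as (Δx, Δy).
(1.8, -1.7)

The red hexagon was at (0.9, 6.3) in frame 1 and (2.7, 4.6) in frame 2.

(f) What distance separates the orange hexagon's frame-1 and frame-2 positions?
1.5

The orange hexagon moved from (6.8, 9.6) to (6.4, 8.2), a distance of √(0.4² + 1.4²) ≈ 1.5.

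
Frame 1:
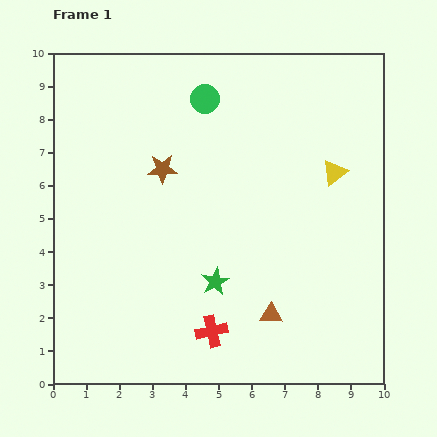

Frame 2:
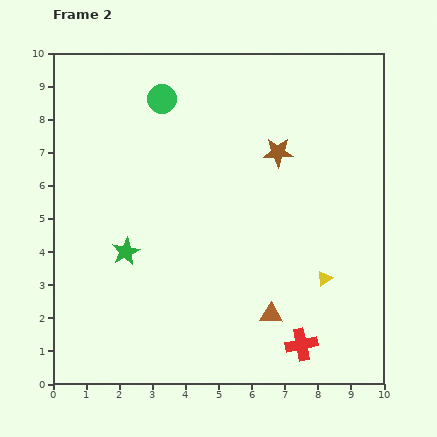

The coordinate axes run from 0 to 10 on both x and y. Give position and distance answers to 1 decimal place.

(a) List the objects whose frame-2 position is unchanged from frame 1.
the brown triangle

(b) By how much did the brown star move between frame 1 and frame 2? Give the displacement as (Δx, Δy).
(3.5, 0.5)

The brown star was at (3.3, 6.5) in frame 1 and (6.8, 7.0) in frame 2.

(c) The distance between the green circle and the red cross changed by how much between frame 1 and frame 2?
+1.5

Distance in frame 1: 7.0. Distance in frame 2: 8.5.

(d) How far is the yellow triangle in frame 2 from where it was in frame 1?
3.2

The yellow triangle moved from (8.5, 6.4) to (8.2, 3.2), a distance of √(0.3² + 3.2²) ≈ 3.2.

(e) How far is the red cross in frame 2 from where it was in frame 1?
2.7

The red cross moved from (4.8, 1.6) to (7.5, 1.2), a distance of √(2.7² + 0.4²) ≈ 2.7.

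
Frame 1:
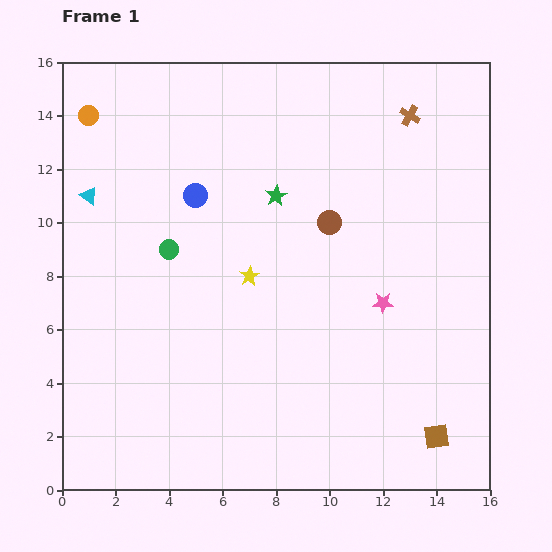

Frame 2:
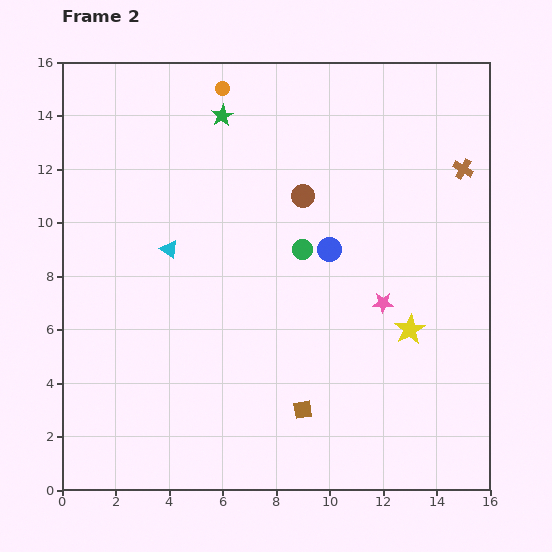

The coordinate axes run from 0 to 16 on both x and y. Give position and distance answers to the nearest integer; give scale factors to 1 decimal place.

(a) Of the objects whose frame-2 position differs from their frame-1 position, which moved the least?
the brown circle

(moved 1)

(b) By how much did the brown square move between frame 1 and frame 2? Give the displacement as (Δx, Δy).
(-5, 1)

The brown square was at (14, 2) in frame 1 and (9, 3) in frame 2.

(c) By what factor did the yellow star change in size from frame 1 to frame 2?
1.5×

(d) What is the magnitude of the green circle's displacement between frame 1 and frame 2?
5

The green circle moved from (4, 9) to (9, 9), a distance of √(5² + 0²) ≈ 5.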